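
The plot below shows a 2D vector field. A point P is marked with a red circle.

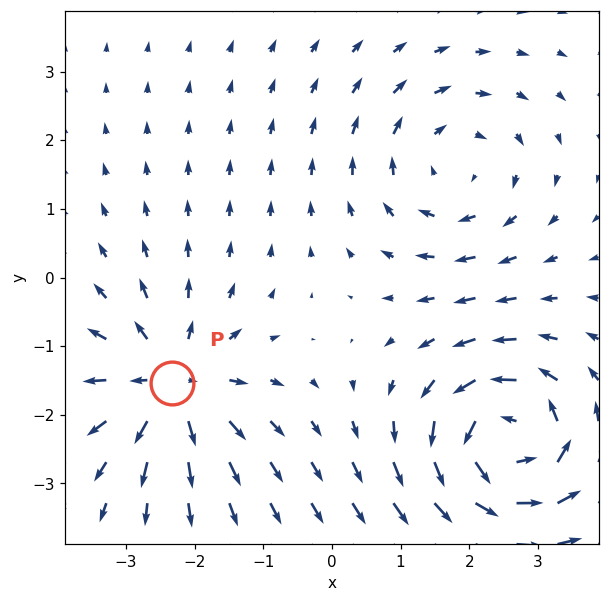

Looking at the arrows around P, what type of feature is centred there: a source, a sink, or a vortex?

source

At P (-2.3, -1.5) the arrows spread outward. Divergence about +5, curl ≈0 — positive divergence with near-zero curl is a source.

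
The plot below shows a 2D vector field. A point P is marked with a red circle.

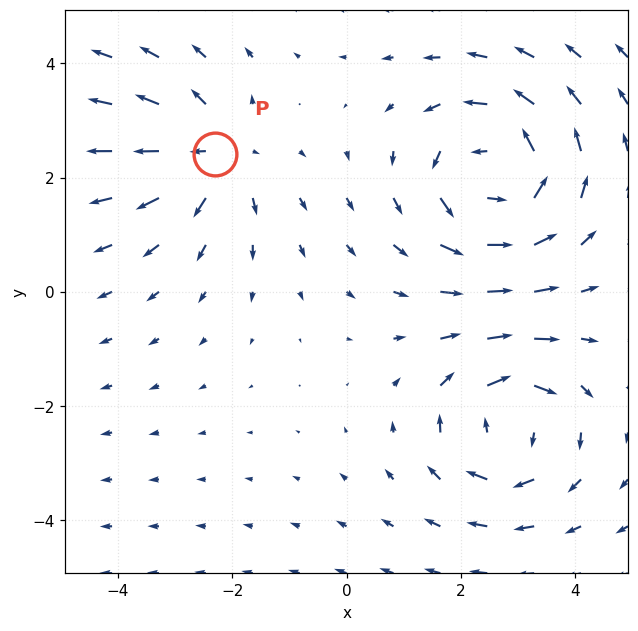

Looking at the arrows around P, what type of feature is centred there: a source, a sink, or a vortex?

source

At P (-2.3, 2.4) the arrows spread outward. Divergence about +3, curl ≈0 — positive divergence with near-zero curl is a source.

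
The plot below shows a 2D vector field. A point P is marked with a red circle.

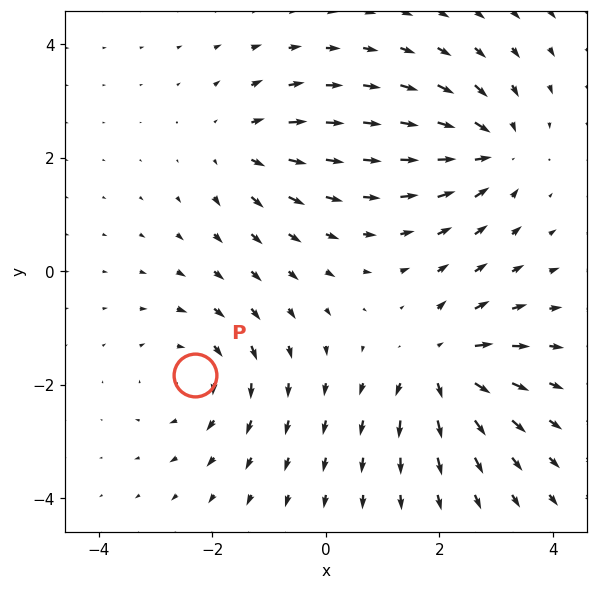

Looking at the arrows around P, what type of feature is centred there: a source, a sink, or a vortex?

At P (-2.3, -1.8) the arrows circulate clockwise. Divergence ≈0, curl about -4 — near-zero divergence with nonzero curl is a vortex.

vortex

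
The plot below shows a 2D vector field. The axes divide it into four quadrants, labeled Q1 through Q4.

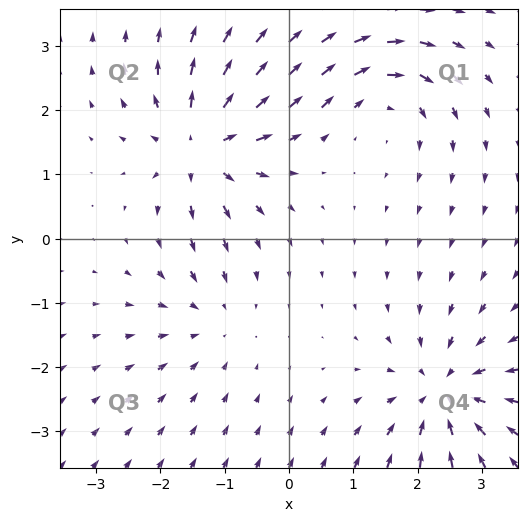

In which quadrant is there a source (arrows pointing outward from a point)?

Q2

The source sits at approximately (-1.4, 1.4), which lies in quadrant Q2. The divergence there is about +5, positive as expected for a source.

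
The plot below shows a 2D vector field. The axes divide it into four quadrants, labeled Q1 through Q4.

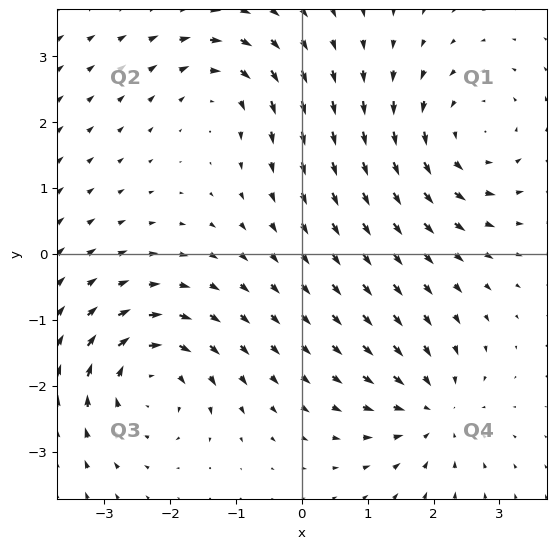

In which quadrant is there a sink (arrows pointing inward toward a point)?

The sink sits at approximately (2.0, -2.4), which lies in quadrant Q4. The divergence there is about -4, negative as expected for a sink.

Q4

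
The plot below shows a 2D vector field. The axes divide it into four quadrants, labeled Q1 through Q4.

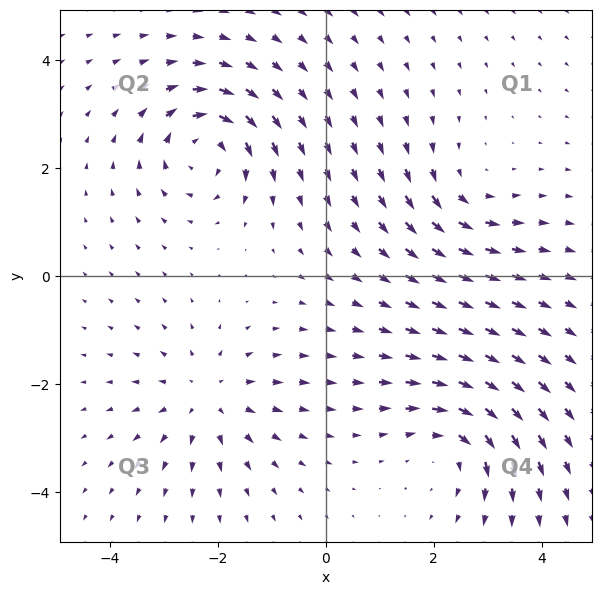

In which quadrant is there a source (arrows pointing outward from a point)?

The source sits at approximately (-2.2, -2.3), which lies in quadrant Q3. The divergence there is about +4, positive as expected for a source.

Q3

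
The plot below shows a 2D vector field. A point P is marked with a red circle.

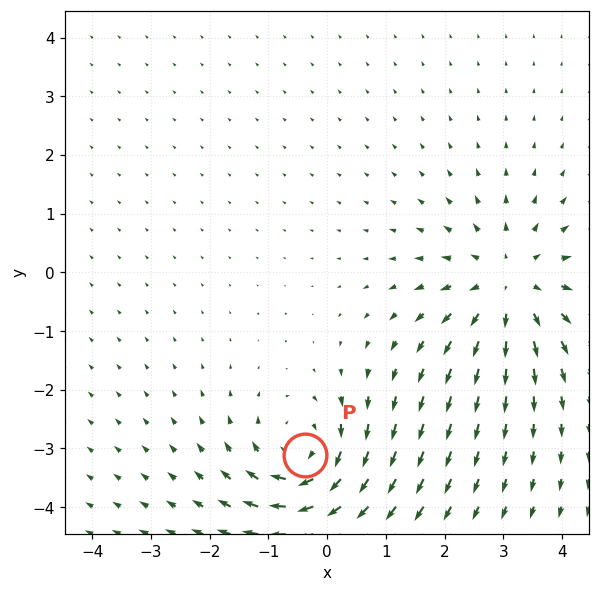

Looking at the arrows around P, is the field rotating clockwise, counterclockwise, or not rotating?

Near P at (-0.4, -3.1) the arrows circulate clockwise. The curl (z-component) there is about -5; negative curl means clockwise rotation.

clockwise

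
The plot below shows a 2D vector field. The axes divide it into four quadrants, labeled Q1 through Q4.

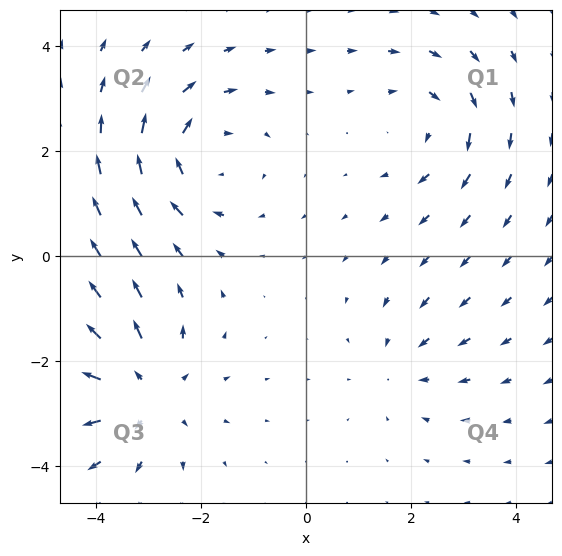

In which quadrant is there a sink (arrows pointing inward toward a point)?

Q4

The sink sits at approximately (1.8, -2.1), which lies in quadrant Q4. The divergence there is about -2, negative as expected for a sink.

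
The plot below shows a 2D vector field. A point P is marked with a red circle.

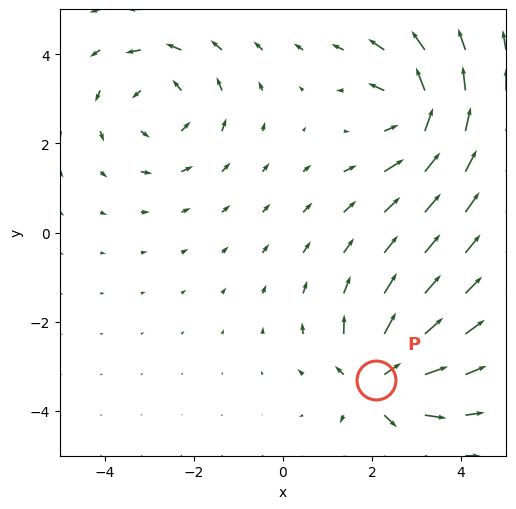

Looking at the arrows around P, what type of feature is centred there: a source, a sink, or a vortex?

source

At P (2.1, -3.3) the arrows spread outward. Divergence about +6, curl ≈0 — positive divergence with near-zero curl is a source.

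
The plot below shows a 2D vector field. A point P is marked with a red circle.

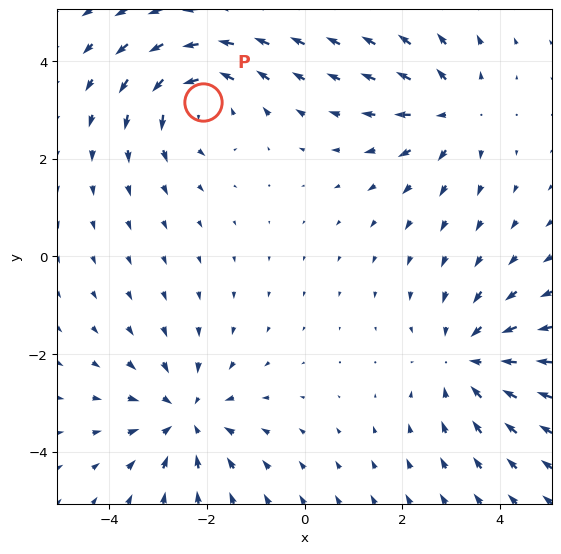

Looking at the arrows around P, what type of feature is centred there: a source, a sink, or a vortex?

vortex

At P (-2.1, 3.2) the arrows circulate counterclockwise. Divergence ≈0, curl about +5 — near-zero divergence with nonzero curl is a vortex.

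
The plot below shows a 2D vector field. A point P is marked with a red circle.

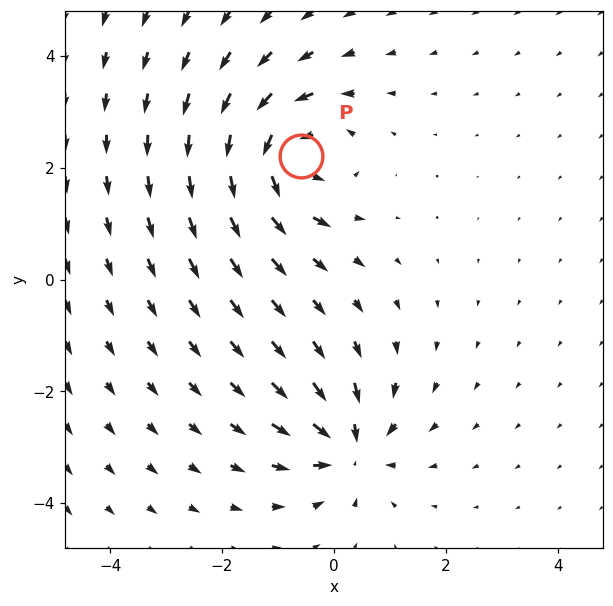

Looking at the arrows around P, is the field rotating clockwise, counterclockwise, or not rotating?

Near P at (-0.6, 2.2) the arrows circulate counterclockwise. The curl (z-component) there is about +5; positive curl means counterclockwise rotation.

counterclockwise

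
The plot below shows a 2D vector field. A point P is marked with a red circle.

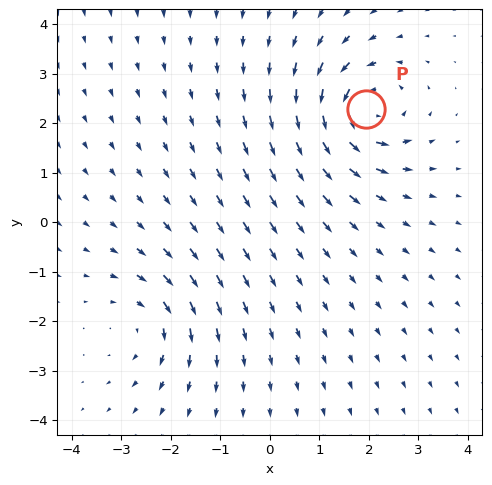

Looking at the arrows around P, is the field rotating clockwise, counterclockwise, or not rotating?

Near P at (1.9, 2.3) the arrows circulate counterclockwise. The curl (z-component) there is about +5; positive curl means counterclockwise rotation.

counterclockwise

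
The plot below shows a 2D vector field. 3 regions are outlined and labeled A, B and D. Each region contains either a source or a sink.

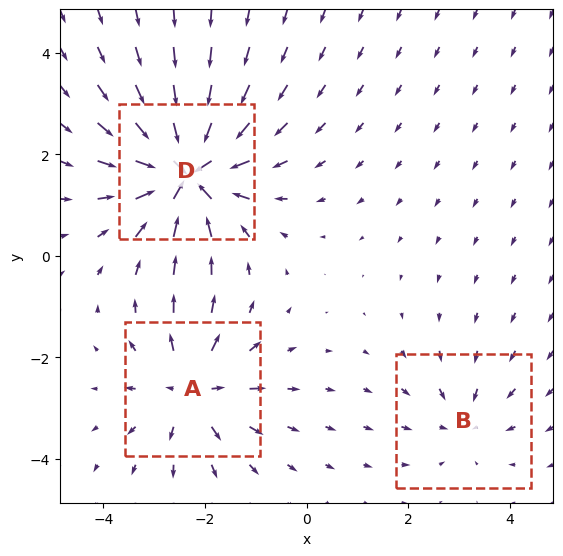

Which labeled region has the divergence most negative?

Divergence at each region's feature centre — A: about +4, B: about -2, D: about -6. Region D is most negative.

D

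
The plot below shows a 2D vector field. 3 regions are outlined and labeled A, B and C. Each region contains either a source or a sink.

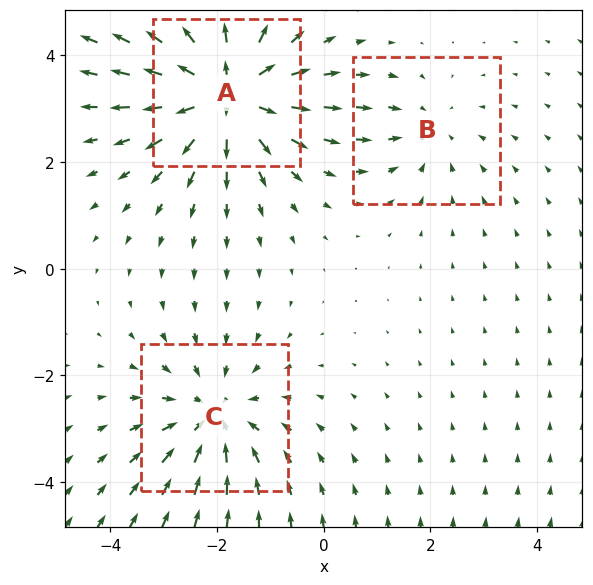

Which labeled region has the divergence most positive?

A

Divergence at each region's feature centre — A: about +4, B: about -2, C: about -3. Region A is most positive.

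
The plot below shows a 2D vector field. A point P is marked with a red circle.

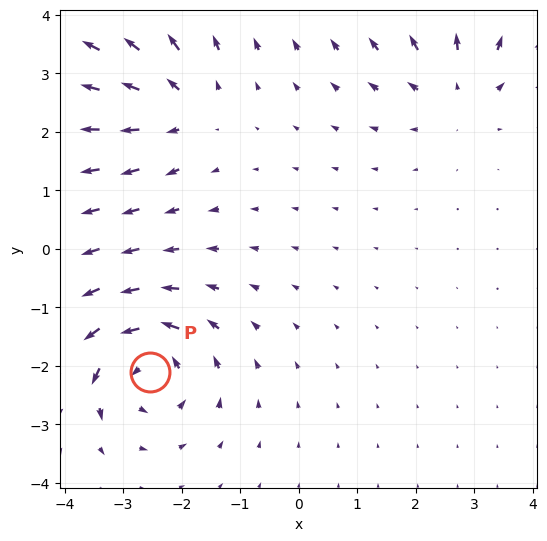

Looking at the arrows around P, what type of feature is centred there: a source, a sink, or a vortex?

vortex

At P (-2.5, -2.1) the arrows circulate counterclockwise. Divergence ≈0, curl about +5 — near-zero divergence with nonzero curl is a vortex.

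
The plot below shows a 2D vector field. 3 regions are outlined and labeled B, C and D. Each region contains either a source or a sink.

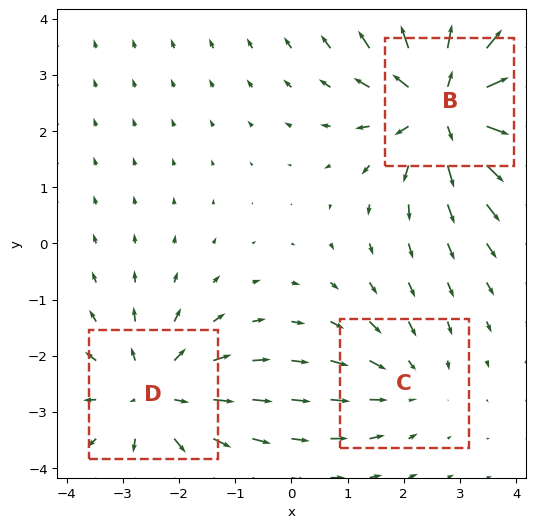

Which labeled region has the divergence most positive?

Divergence at each region's feature centre — B: about +4, C: about -2, D: about +3. Region B is most positive.

B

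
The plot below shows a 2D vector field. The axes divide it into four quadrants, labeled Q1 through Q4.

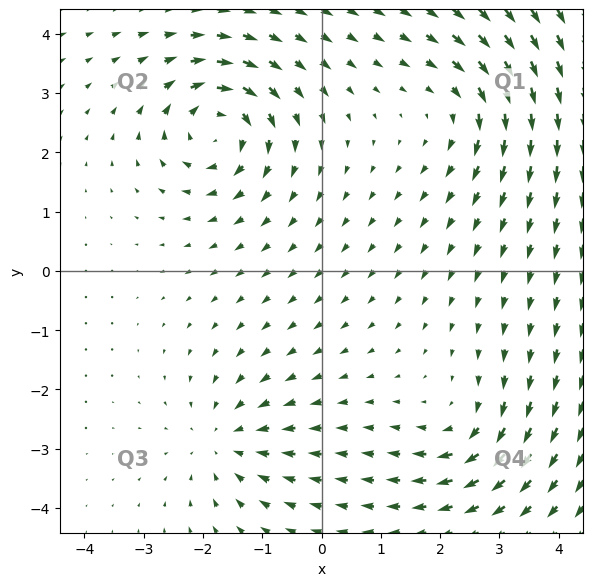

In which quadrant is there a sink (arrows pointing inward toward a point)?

Q3

The sink sits at approximately (-1.6, -2.9), which lies in quadrant Q3. The divergence there is about -3, negative as expected for a sink.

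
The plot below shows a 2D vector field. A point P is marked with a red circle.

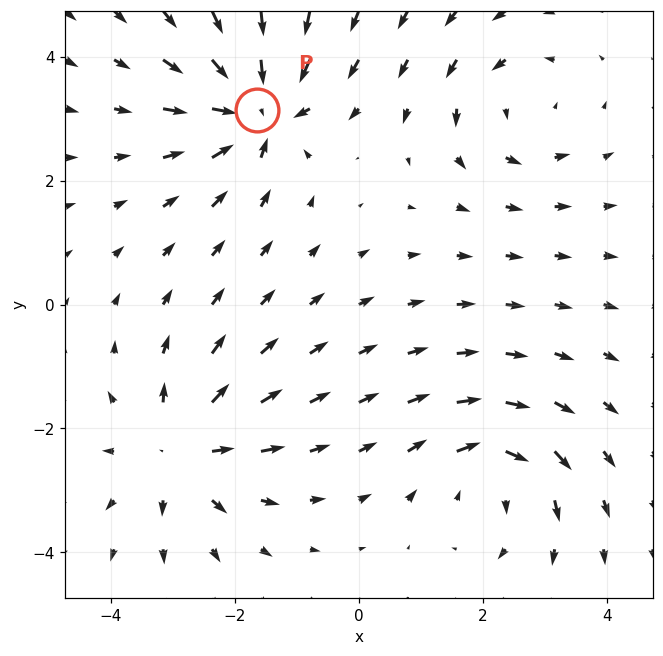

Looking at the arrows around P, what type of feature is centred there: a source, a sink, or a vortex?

At P (-1.6, 3.1) the arrows converge inward. Divergence about -6, curl ≈0 — negative divergence with near-zero curl is a sink.

sink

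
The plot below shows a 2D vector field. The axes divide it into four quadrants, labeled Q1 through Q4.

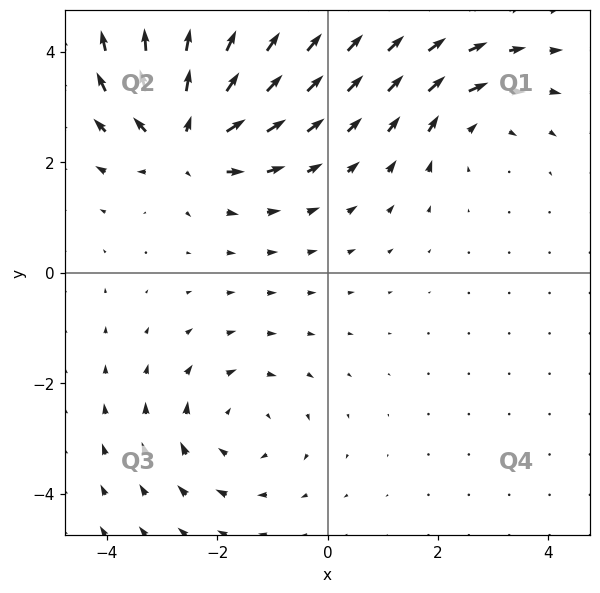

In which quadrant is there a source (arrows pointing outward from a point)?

The source sits at approximately (-2.6, 2.5), which lies in quadrant Q2. The divergence there is about +5, positive as expected for a source.

Q2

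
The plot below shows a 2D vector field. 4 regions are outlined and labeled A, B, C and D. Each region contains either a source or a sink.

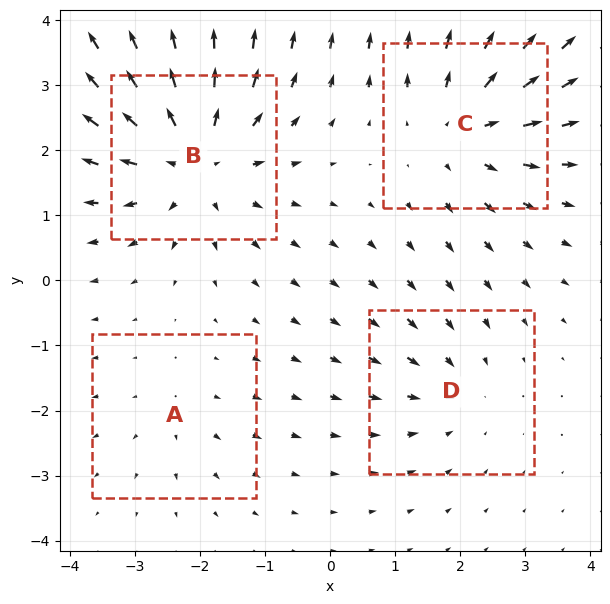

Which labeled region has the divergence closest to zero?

A

Divergence at each region's feature centre — A: about +2, B: about +6, C: about +4, D: about -3. Region A is closest to zero.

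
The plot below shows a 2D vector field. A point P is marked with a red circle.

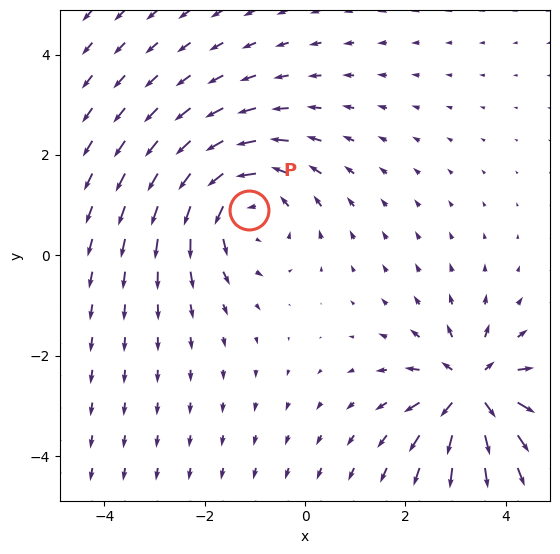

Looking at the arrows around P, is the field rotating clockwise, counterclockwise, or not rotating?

counterclockwise

Near P at (-1.1, 0.9) the arrows circulate counterclockwise. The curl (z-component) there is about +3; positive curl means counterclockwise rotation.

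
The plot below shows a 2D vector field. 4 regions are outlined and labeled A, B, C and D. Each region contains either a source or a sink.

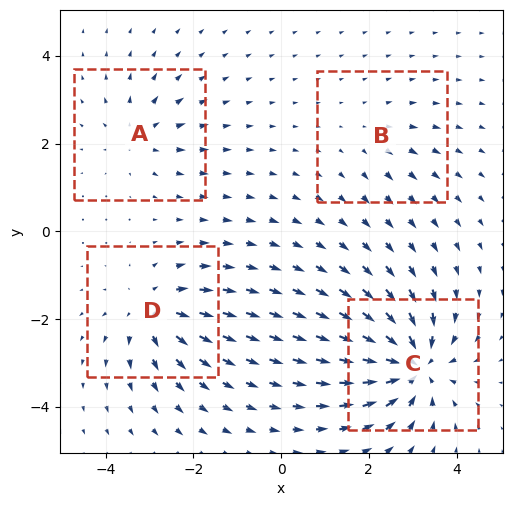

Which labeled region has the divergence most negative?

Divergence at each region's feature centre — A: about +4, B: about +2, C: about -8, D: about +6. Region C is most negative.

C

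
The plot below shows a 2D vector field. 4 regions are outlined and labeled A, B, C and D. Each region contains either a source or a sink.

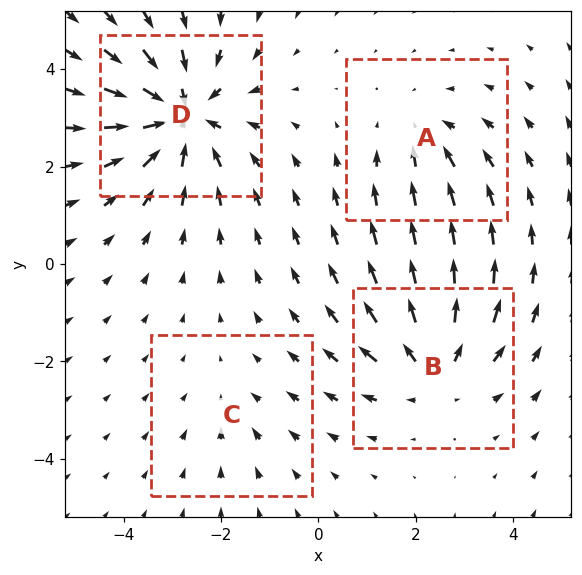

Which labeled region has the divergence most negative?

Divergence at each region's feature centre — A: about -3, B: about +4, C: about -2, D: about -6. Region D is most negative.

D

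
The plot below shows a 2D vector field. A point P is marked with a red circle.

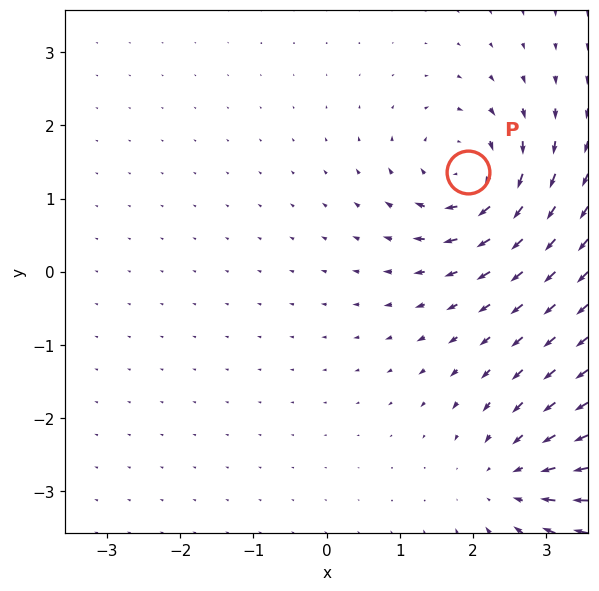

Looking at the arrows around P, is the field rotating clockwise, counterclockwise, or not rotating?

clockwise

Near P at (1.9, 1.4) the arrows circulate clockwise. The curl (z-component) there is about -4; negative curl means clockwise rotation.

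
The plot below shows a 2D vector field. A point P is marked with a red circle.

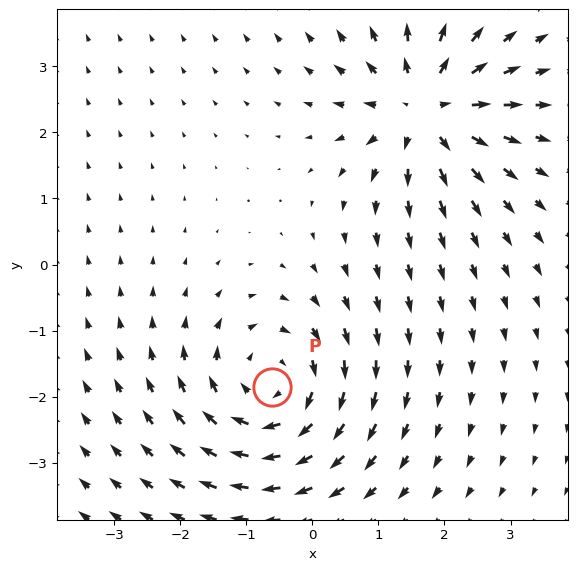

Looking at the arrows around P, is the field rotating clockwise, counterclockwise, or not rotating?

Near P at (-0.6, -1.9) the arrows circulate clockwise. The curl (z-component) there is about -4; negative curl means clockwise rotation.

clockwise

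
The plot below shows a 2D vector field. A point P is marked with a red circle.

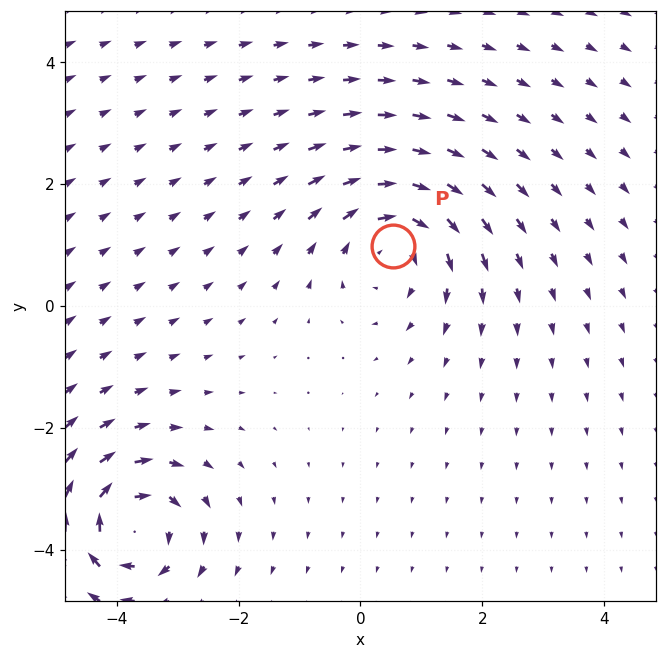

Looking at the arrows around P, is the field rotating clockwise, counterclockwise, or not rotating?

Near P at (0.5, 1.0) the arrows circulate clockwise. The curl (z-component) there is about -4; negative curl means clockwise rotation.

clockwise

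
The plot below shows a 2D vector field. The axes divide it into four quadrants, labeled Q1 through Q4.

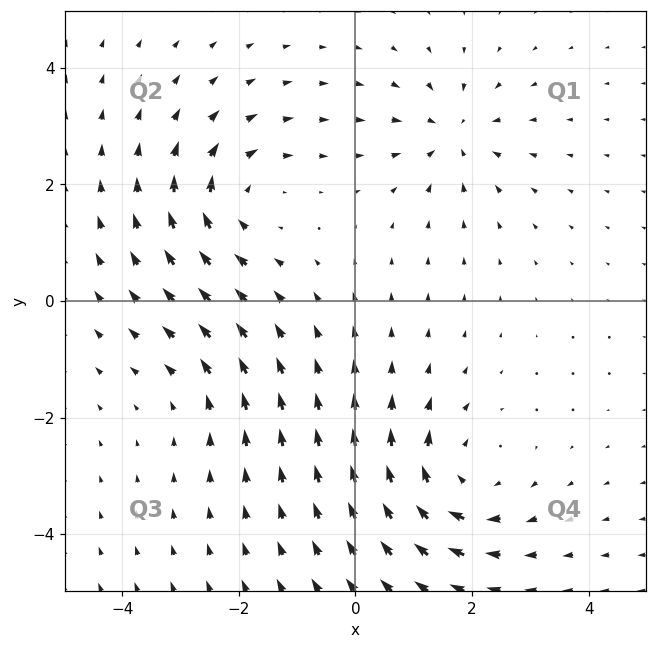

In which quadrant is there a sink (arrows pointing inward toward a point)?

The sink sits at approximately (1.7, 2.9), which lies in quadrant Q1. The divergence there is about -4, negative as expected for a sink.

Q1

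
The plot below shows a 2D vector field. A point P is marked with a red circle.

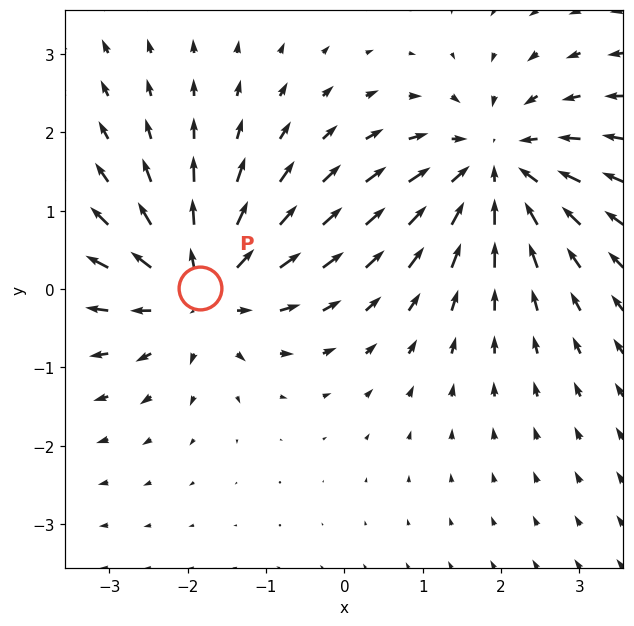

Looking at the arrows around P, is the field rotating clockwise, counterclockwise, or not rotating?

not rotating

Near P at (-1.8, 0.0) the arrows show no circulation. The curl there is ≈0.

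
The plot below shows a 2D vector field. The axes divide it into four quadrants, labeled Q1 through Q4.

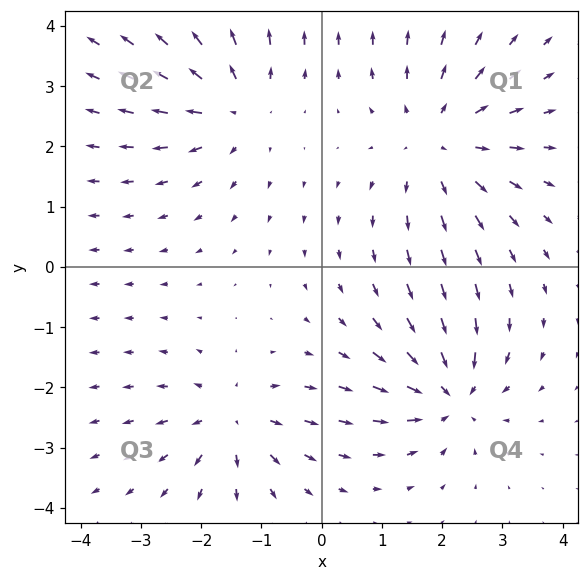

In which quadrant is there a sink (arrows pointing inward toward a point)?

Q4

The sink sits at approximately (2.1, -2.1), which lies in quadrant Q4. The divergence there is about -5, negative as expected for a sink.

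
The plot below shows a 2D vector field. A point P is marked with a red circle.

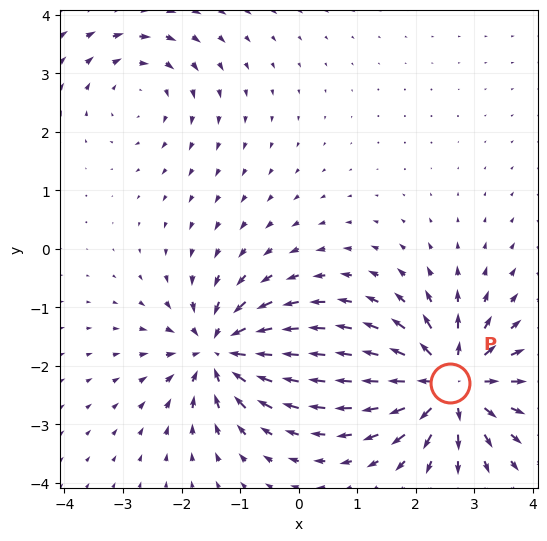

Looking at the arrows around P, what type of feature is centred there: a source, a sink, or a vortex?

source

At P (2.6, -2.3) the arrows spread outward. Divergence about +7, curl ≈0 — positive divergence with near-zero curl is a source.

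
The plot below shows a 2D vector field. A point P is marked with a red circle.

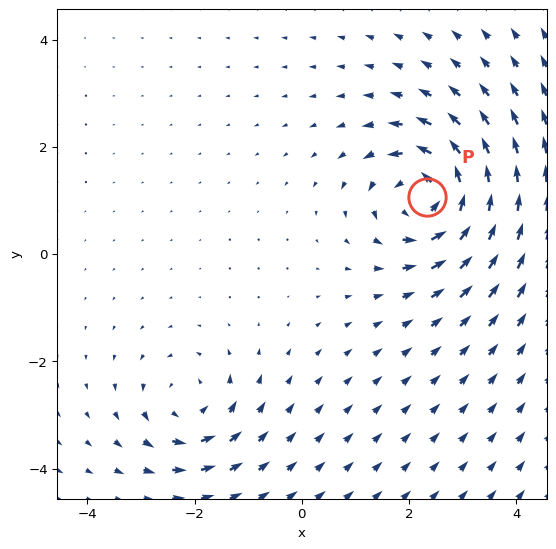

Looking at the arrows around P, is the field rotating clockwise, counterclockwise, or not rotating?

Near P at (2.3, 1.1) the arrows circulate counterclockwise. The curl (z-component) there is about +6; positive curl means counterclockwise rotation.

counterclockwise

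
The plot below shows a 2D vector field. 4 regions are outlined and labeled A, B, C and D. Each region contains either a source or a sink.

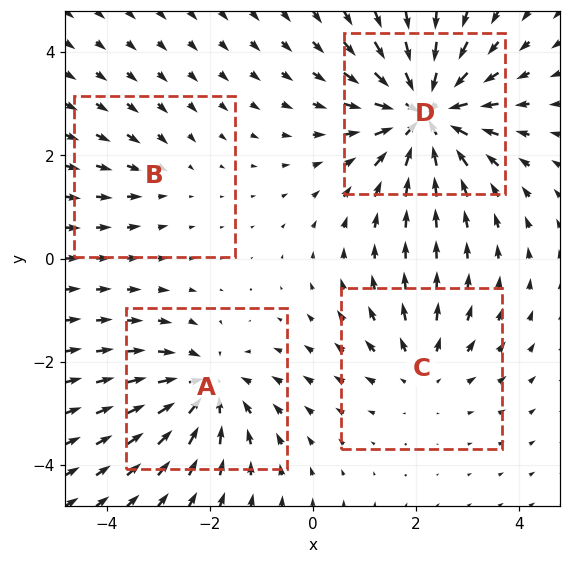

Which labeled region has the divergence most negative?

Divergence at each region's feature centre — A: about -5, B: about -2, C: about +3, D: about -7. Region D is most negative.

D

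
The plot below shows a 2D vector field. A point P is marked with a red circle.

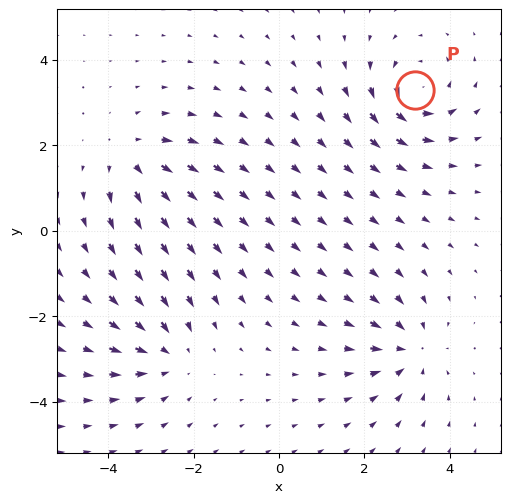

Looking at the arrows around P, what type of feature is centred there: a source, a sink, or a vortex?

vortex

At P (3.2, 3.3) the arrows circulate counterclockwise. Divergence ≈0, curl about +6 — near-zero divergence with nonzero curl is a vortex.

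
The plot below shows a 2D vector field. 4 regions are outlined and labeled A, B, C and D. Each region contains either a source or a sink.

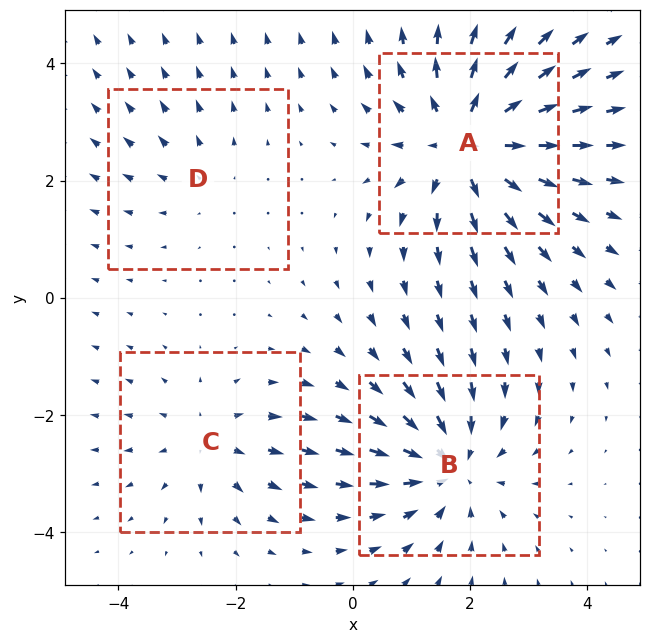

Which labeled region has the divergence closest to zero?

Divergence at each region's feature centre — A: about +6, B: about -4, C: about +3, D: about +2. Region D is closest to zero.

D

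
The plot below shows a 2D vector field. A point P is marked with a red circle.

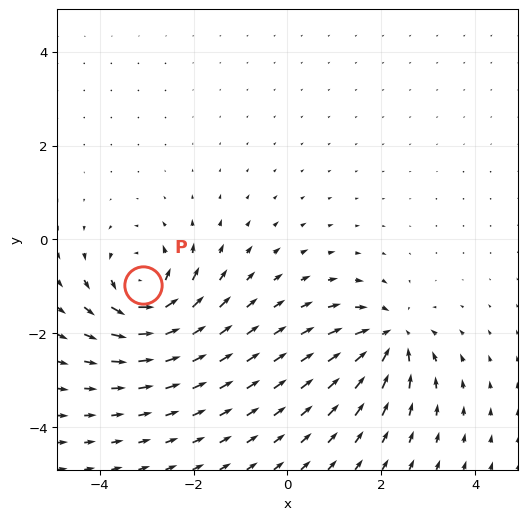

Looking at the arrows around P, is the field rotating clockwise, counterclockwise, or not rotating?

counterclockwise

Near P at (-3.1, -1.0) the arrows circulate counterclockwise. The curl (z-component) there is about +5; positive curl means counterclockwise rotation.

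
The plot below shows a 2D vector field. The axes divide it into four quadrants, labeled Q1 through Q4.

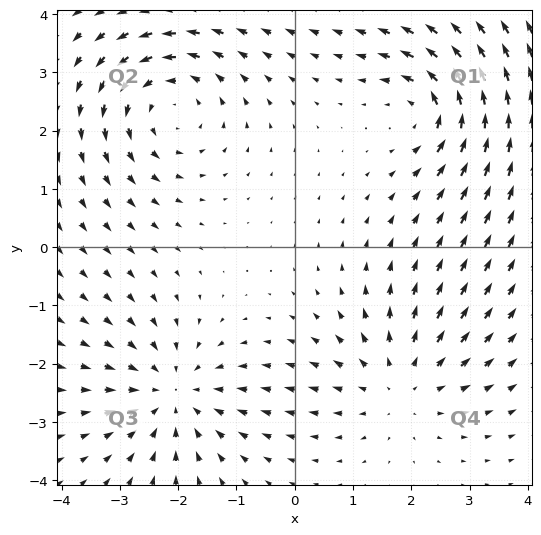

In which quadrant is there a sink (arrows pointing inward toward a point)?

The sink sits at approximately (-2.1, -2.5), which lies in quadrant Q3. The divergence there is about -3, negative as expected for a sink.

Q3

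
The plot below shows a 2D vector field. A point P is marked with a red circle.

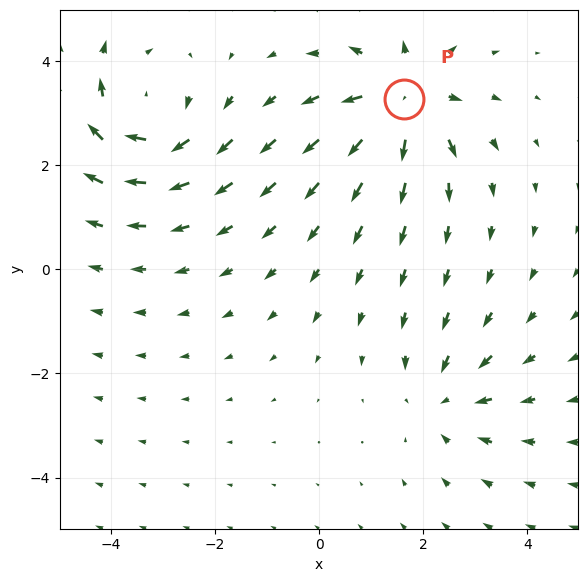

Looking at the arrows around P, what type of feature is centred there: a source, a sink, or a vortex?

source

At P (1.6, 3.3) the arrows spread outward. Divergence about +6, curl ≈0 — positive divergence with near-zero curl is a source.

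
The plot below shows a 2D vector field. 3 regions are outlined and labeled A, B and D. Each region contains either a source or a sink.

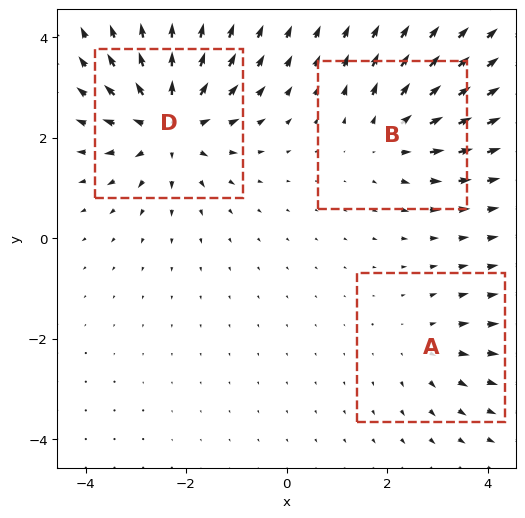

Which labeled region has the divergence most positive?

Divergence at each region's feature centre — A: about +2, B: about +3, D: about +5. Region D is most positive.

D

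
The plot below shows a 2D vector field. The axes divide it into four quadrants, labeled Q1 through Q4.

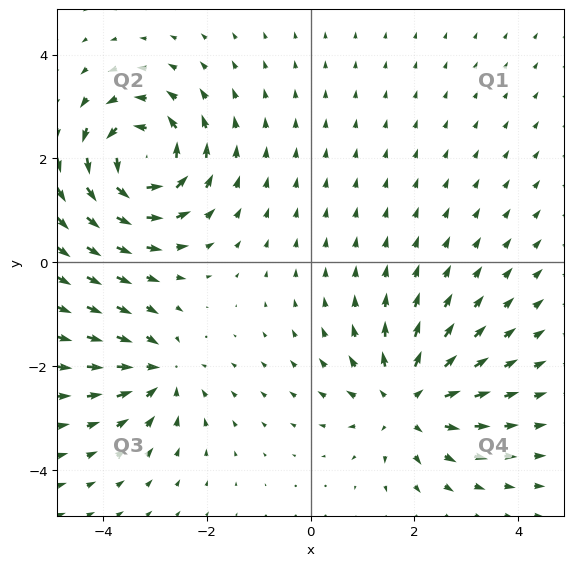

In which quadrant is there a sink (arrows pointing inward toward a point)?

Q3

The sink sits at approximately (-2.9, -2.1), which lies in quadrant Q3. The divergence there is about -4, negative as expected for a sink.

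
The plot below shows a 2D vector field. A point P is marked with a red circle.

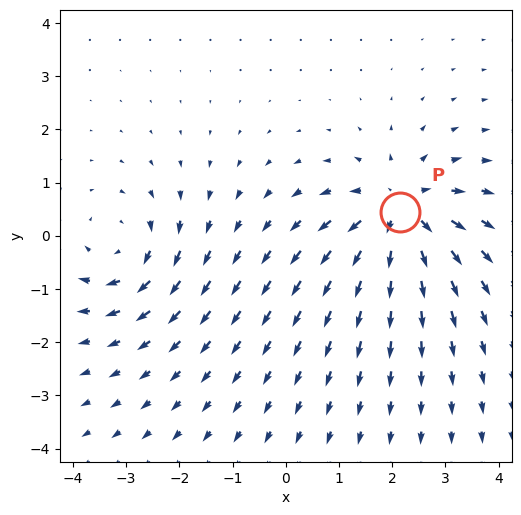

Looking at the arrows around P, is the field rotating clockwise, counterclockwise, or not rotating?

Near P at (2.1, 0.4) the arrows show no circulation. The curl there is ≈0.

not rotating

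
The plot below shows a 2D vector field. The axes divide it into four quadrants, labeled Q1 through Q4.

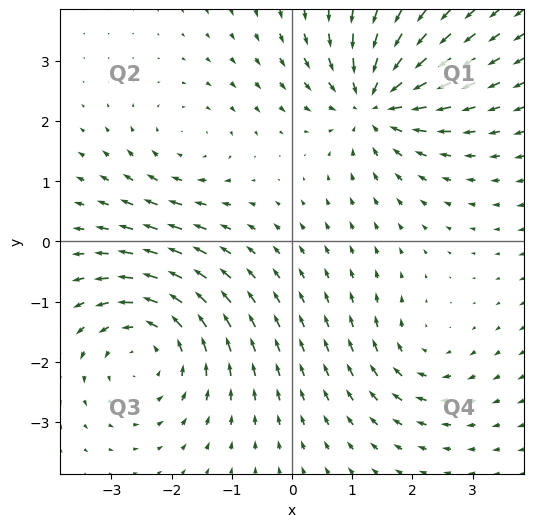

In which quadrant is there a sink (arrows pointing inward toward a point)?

The sink sits at approximately (1.4, 2.3), which lies in quadrant Q1. The divergence there is about -6, negative as expected for a sink.

Q1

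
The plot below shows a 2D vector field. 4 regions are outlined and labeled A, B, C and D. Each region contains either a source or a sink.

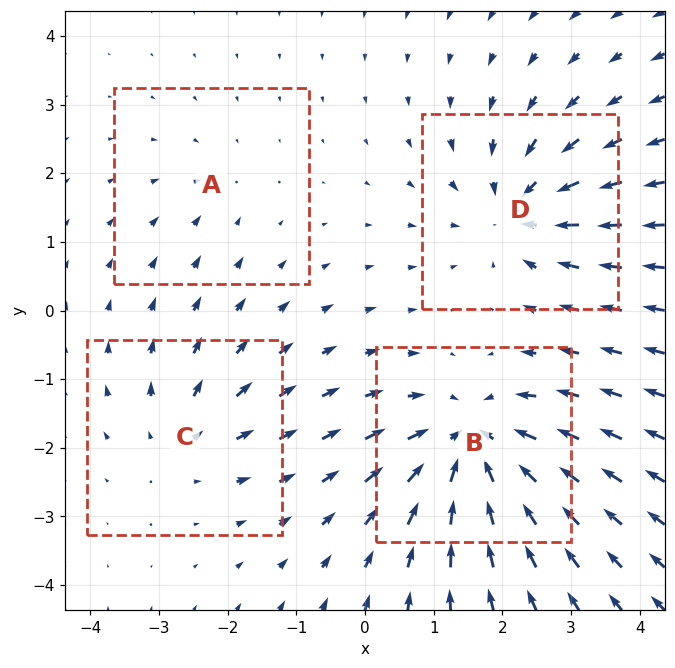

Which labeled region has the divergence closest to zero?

A

Divergence at each region's feature centre — A: about -2, B: about -7, C: about +3, D: about -5. Region A is closest to zero.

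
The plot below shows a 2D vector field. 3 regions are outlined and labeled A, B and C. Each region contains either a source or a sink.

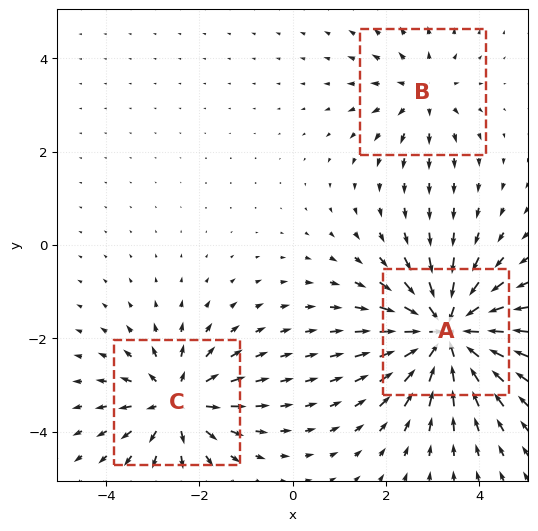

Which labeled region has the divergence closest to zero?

B

Divergence at each region's feature centre — A: about -6, B: about +2, C: about +4. Region B is closest to zero.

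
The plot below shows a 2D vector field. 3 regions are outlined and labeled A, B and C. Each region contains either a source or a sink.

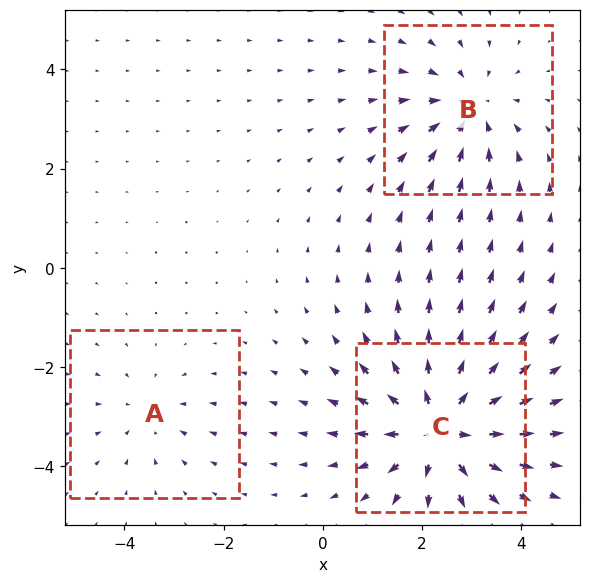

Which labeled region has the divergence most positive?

C

Divergence at each region's feature centre — A: about -2, B: about -3, C: about +5. Region C is most positive.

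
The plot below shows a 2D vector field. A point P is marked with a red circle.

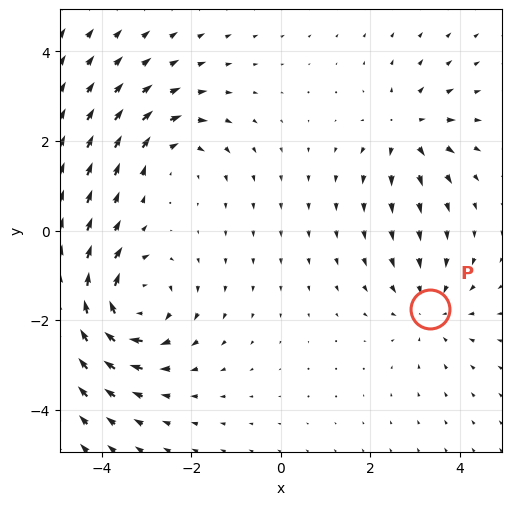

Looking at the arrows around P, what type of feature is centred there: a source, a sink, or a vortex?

sink

At P (3.3, -1.8) the arrows converge inward. Divergence about -3, curl ≈0 — negative divergence with near-zero curl is a sink.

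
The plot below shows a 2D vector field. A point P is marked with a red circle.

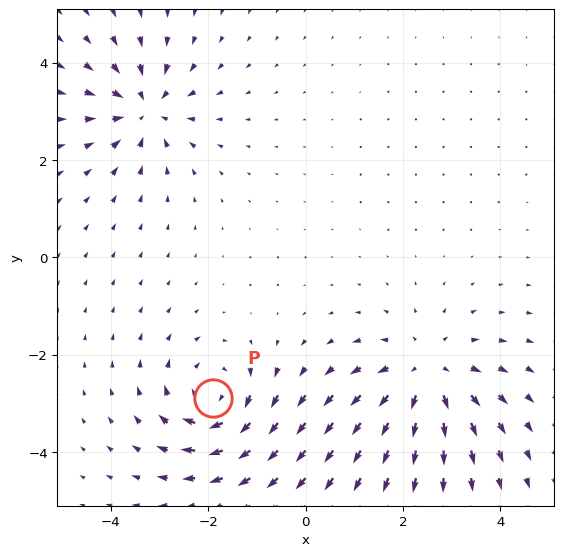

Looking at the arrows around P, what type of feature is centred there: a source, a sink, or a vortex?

vortex

At P (-1.9, -2.9) the arrows circulate clockwise. Divergence ≈0, curl about -4 — near-zero divergence with nonzero curl is a vortex.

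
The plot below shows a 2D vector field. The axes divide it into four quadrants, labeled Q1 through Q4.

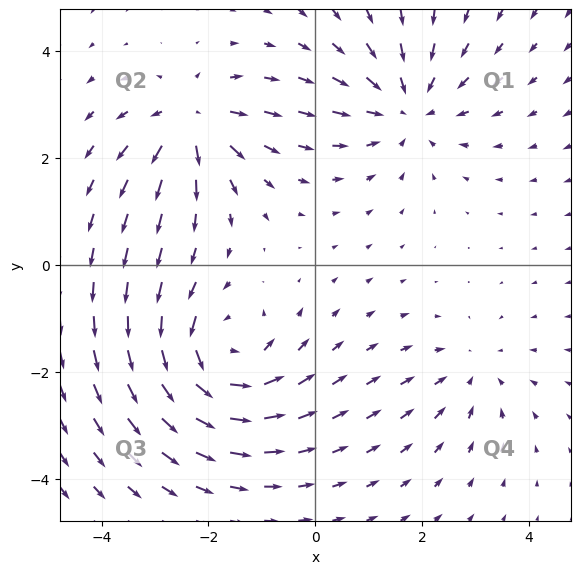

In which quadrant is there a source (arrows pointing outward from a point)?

The source sits at approximately (-2.3, 2.7), which lies in quadrant Q2. The divergence there is about +5, positive as expected for a source.

Q2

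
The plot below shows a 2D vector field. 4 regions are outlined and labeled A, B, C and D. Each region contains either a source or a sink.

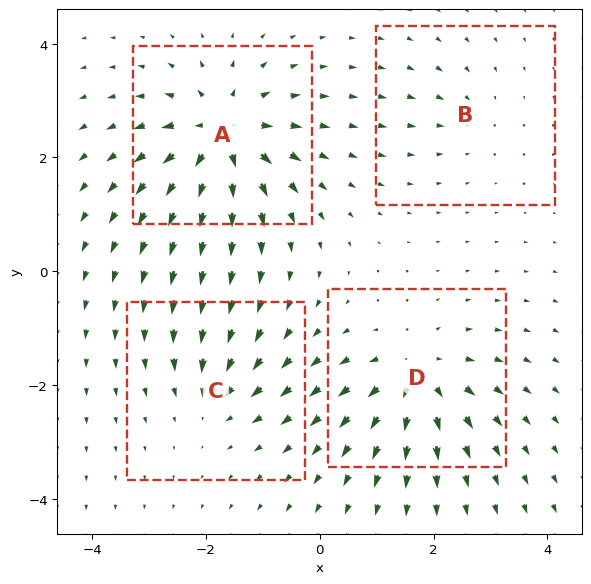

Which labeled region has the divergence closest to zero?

B

Divergence at each region's feature centre — A: about +8, B: about -2, C: about -4, D: about +6. Region B is closest to zero.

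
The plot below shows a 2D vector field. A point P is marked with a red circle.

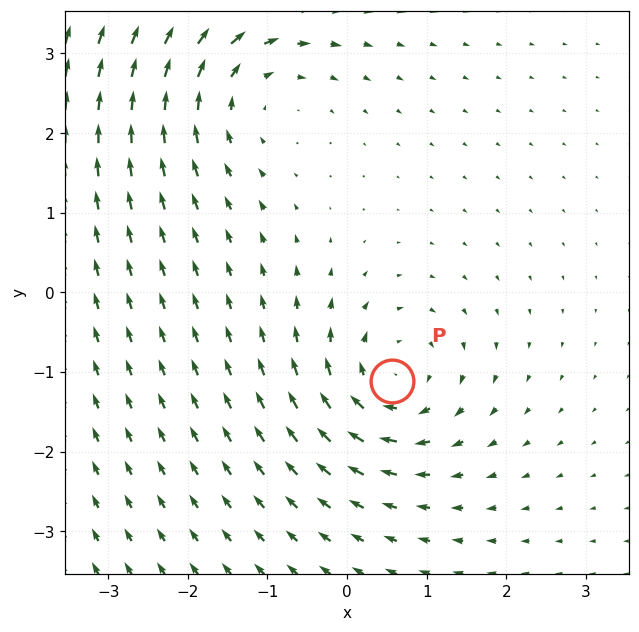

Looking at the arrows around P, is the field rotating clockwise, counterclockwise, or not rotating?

clockwise

Near P at (0.6, -1.1) the arrows circulate clockwise. The curl (z-component) there is about -5; negative curl means clockwise rotation.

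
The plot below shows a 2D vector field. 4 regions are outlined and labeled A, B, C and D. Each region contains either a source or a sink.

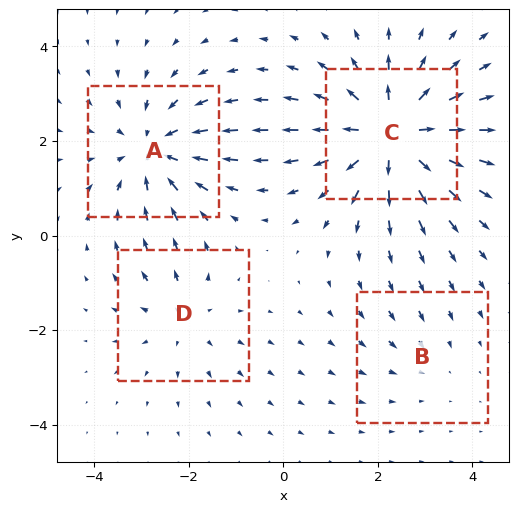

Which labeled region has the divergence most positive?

Divergence at each region's feature centre — A: about -5, B: about -2, C: about +6, D: about +3. Region C is most positive.

C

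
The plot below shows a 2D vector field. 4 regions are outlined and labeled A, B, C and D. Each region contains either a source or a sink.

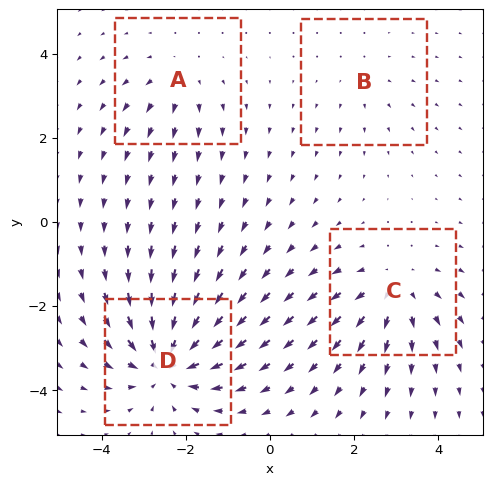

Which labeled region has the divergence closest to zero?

Divergence at each region's feature centre — A: about +3, B: about +2, C: about +4, D: about -7. Region B is closest to zero.

B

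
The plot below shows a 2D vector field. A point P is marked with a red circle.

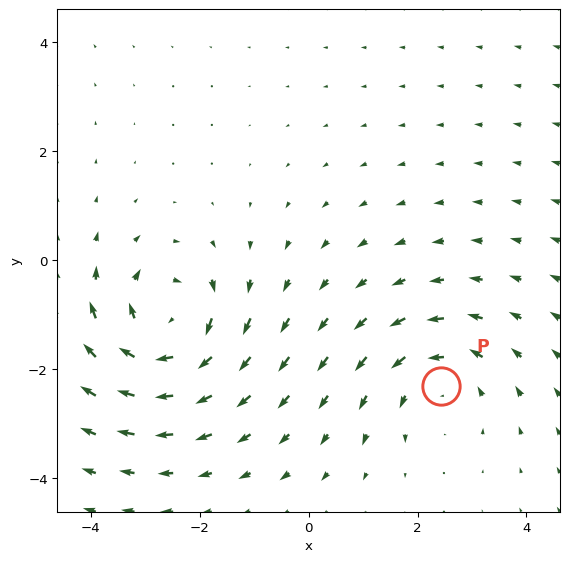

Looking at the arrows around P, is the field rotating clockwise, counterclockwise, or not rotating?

Near P at (2.4, -2.3) the arrows circulate counterclockwise. The curl (z-component) there is about +3; positive curl means counterclockwise rotation.

counterclockwise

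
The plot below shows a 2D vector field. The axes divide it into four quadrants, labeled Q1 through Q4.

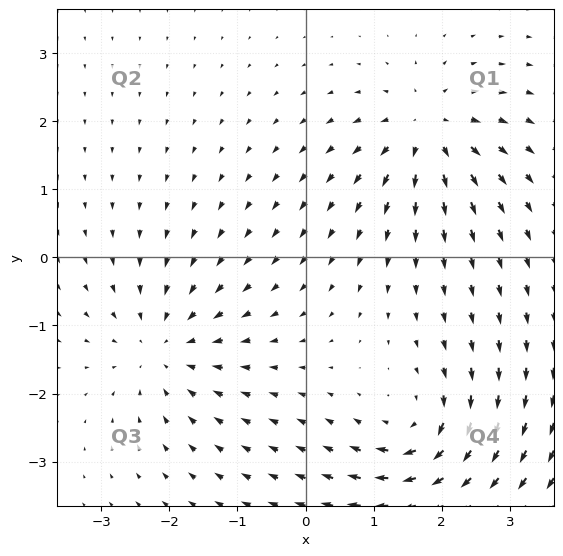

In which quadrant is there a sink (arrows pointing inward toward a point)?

Q3

The sink sits at approximately (-2.1, -1.3), which lies in quadrant Q3. The divergence there is about -4, negative as expected for a sink.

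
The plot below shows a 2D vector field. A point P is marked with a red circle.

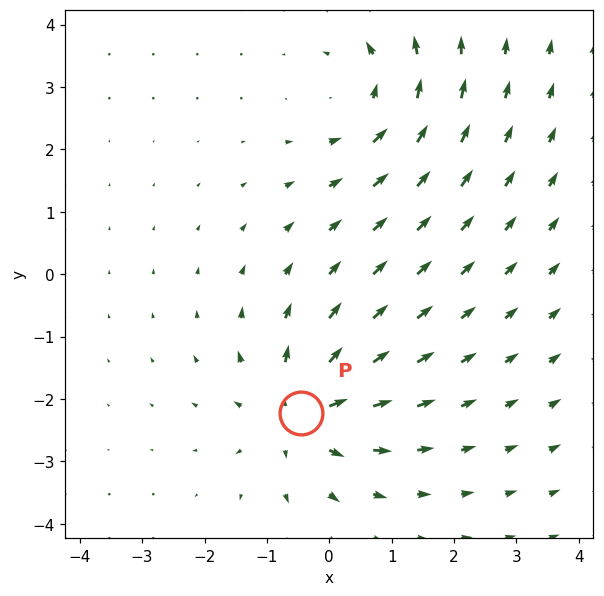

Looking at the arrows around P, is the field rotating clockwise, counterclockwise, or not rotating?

Near P at (-0.5, -2.2) the arrows show no circulation. The curl there is ≈0.

not rotating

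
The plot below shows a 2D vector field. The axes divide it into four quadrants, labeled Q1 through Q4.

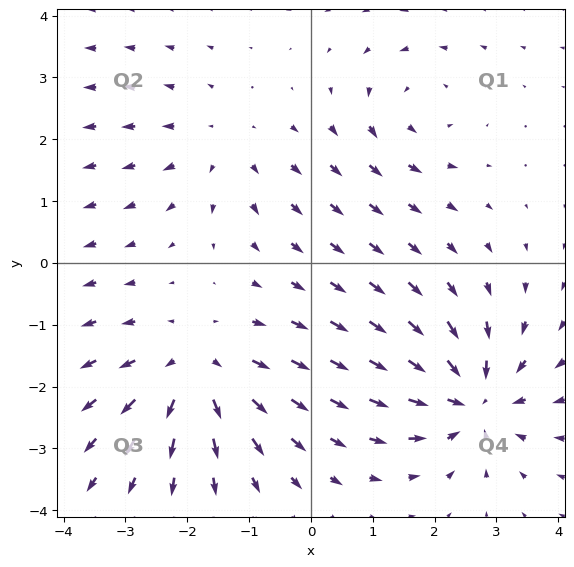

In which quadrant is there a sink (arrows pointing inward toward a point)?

The sink sits at approximately (2.6, -2.2), which lies in quadrant Q4. The divergence there is about -6, negative as expected for a sink.

Q4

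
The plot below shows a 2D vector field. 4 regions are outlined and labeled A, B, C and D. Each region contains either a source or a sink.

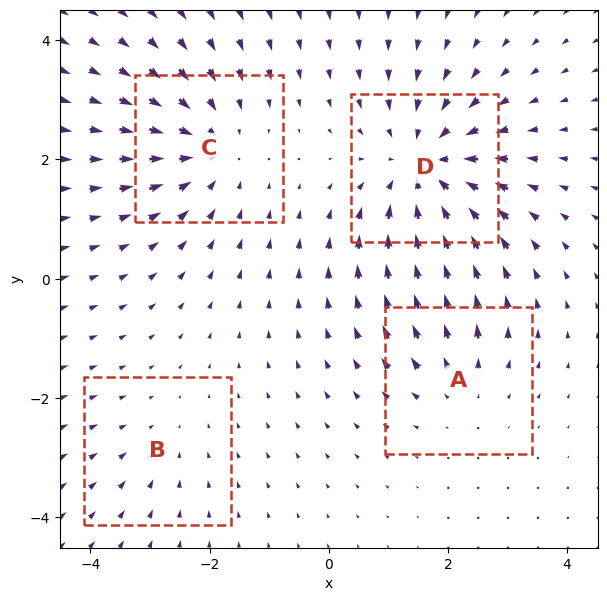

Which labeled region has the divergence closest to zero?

B

Divergence at each region's feature centre — A: about +3, B: about -2, C: about -4, D: about -6. Region B is closest to zero.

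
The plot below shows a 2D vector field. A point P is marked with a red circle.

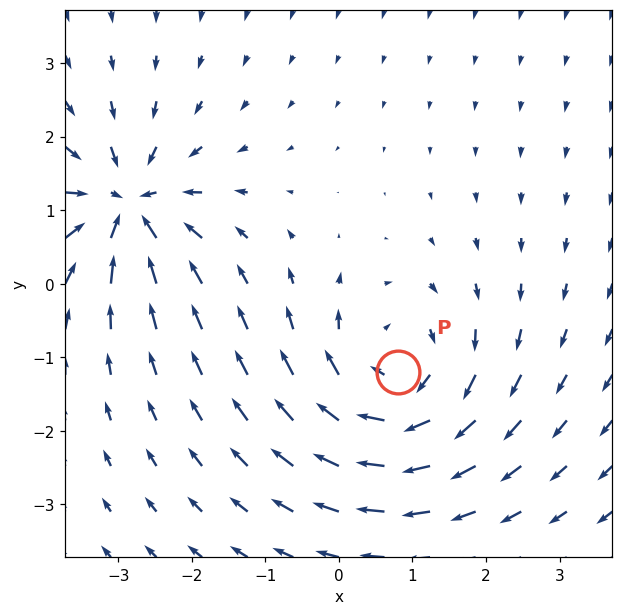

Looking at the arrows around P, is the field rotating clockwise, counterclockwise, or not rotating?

clockwise

Near P at (0.8, -1.2) the arrows circulate clockwise. The curl (z-component) there is about -4; negative curl means clockwise rotation.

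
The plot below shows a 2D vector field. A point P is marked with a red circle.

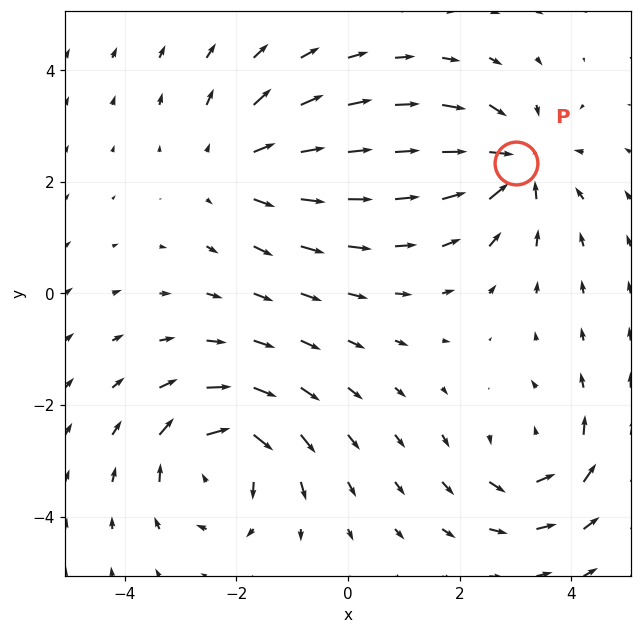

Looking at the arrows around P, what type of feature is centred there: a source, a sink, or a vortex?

sink

At P (3.0, 2.3) the arrows converge inward. Divergence about -4, curl ≈0 — negative divergence with near-zero curl is a sink.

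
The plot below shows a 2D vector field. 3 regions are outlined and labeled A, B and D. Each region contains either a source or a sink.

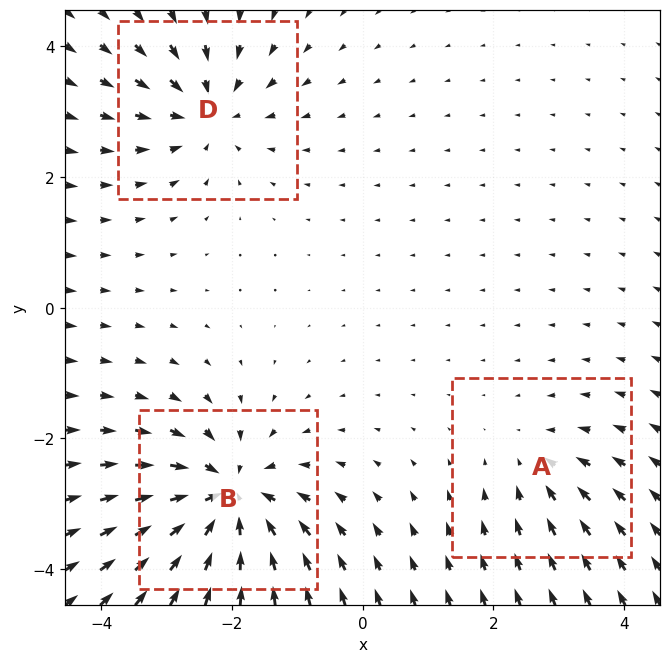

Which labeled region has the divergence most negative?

B

Divergence at each region's feature centre — A: about -2, B: about -5, D: about -4. Region B is most negative.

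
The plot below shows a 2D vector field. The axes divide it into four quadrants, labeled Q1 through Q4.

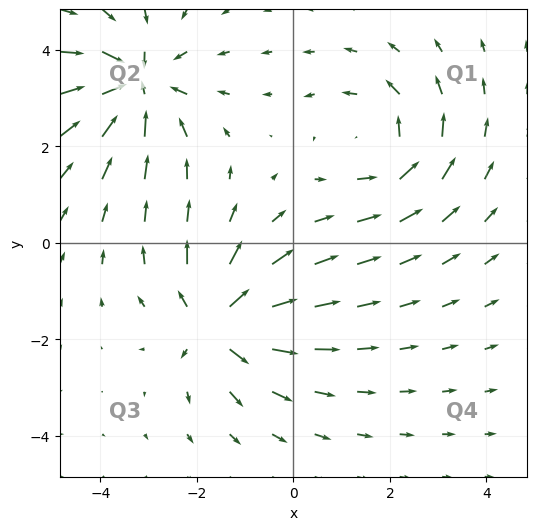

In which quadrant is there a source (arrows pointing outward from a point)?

Q3

The source sits at approximately (-1.6, -1.7), which lies in quadrant Q3. The divergence there is about +6, positive as expected for a source.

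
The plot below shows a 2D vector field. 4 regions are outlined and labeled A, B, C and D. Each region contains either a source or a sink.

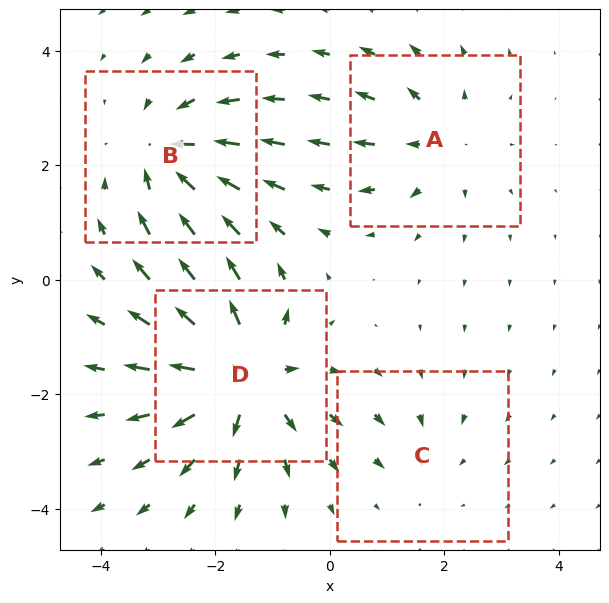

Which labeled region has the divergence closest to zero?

Divergence at each region's feature centre — A: about +3, B: about -5, C: about -2, D: about +7. Region C is closest to zero.

C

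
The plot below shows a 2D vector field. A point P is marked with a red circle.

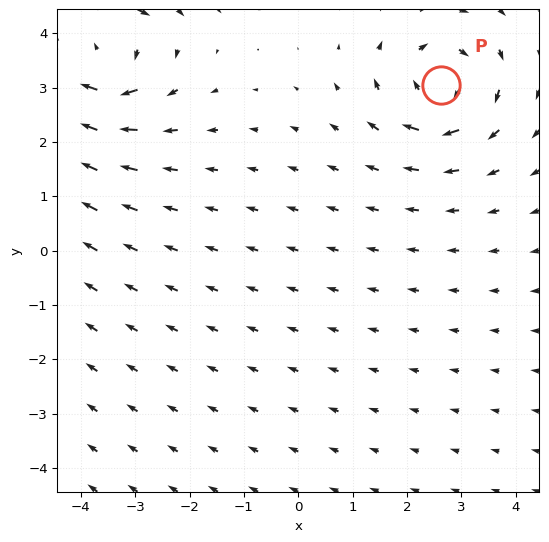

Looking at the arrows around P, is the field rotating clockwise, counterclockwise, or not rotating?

Near P at (2.6, 3.0) the arrows circulate clockwise. The curl (z-component) there is about -4; negative curl means clockwise rotation.

clockwise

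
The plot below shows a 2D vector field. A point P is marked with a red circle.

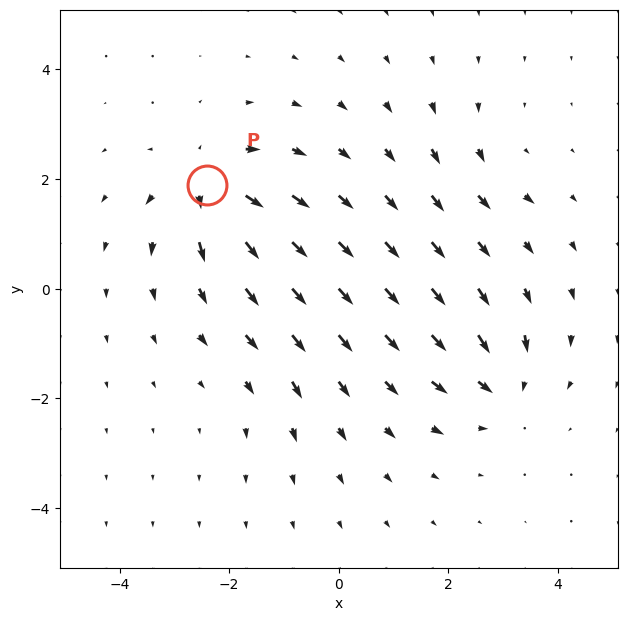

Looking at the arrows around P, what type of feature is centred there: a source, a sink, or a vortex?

source

At P (-2.4, 1.9) the arrows spread outward. Divergence about +7, curl ≈0 — positive divergence with near-zero curl is a source.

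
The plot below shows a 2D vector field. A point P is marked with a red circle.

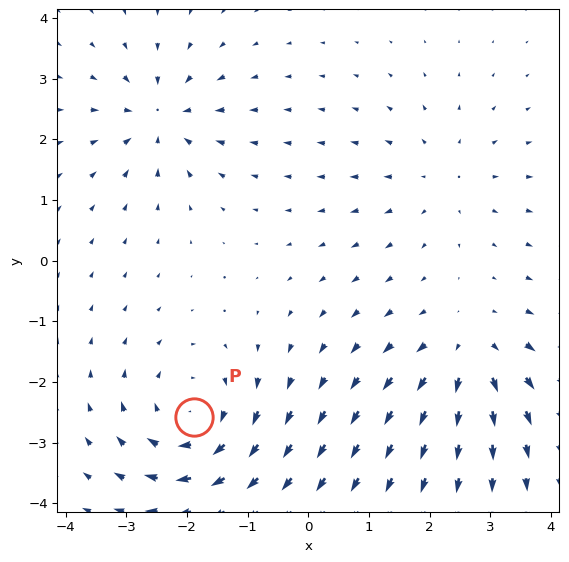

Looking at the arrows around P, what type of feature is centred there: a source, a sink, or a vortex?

vortex

At P (-1.9, -2.6) the arrows circulate clockwise. Divergence ≈0, curl about -5 — near-zero divergence with nonzero curl is a vortex.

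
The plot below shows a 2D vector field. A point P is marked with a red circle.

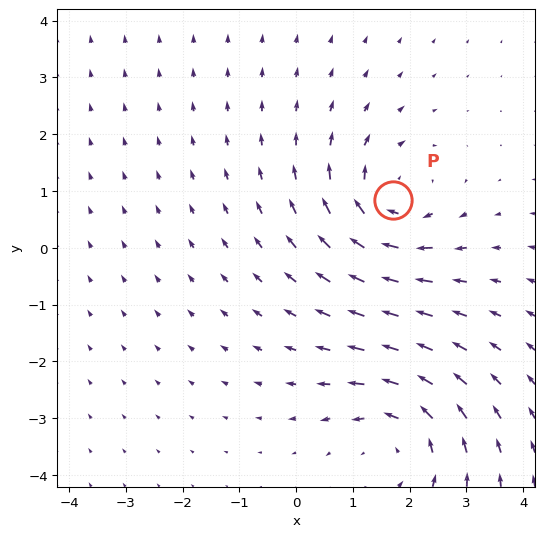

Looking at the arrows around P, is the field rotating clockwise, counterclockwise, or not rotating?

clockwise

Near P at (1.7, 0.8) the arrows circulate clockwise. The curl (z-component) there is about -4; negative curl means clockwise rotation.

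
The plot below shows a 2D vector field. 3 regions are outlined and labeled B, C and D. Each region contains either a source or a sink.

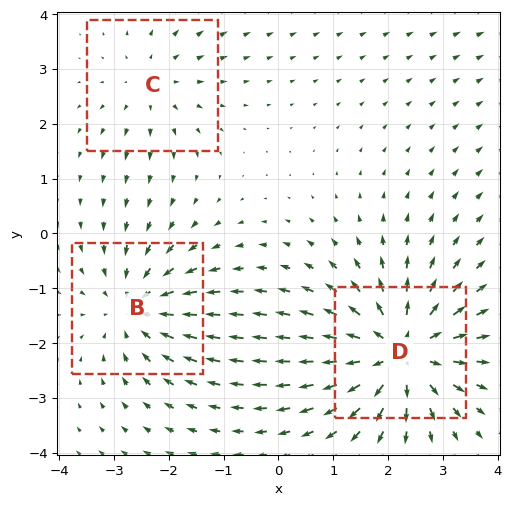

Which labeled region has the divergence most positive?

D

Divergence at each region's feature centre — B: about -4, C: about +2, D: about +5. Region D is most positive.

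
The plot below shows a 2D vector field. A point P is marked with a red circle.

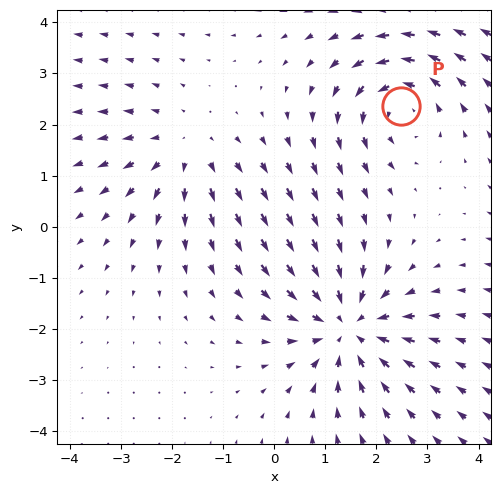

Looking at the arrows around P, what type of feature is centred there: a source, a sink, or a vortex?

At P (2.5, 2.4) the arrows circulate counterclockwise. Divergence ≈0, curl about +3 — near-zero divergence with nonzero curl is a vortex.

vortex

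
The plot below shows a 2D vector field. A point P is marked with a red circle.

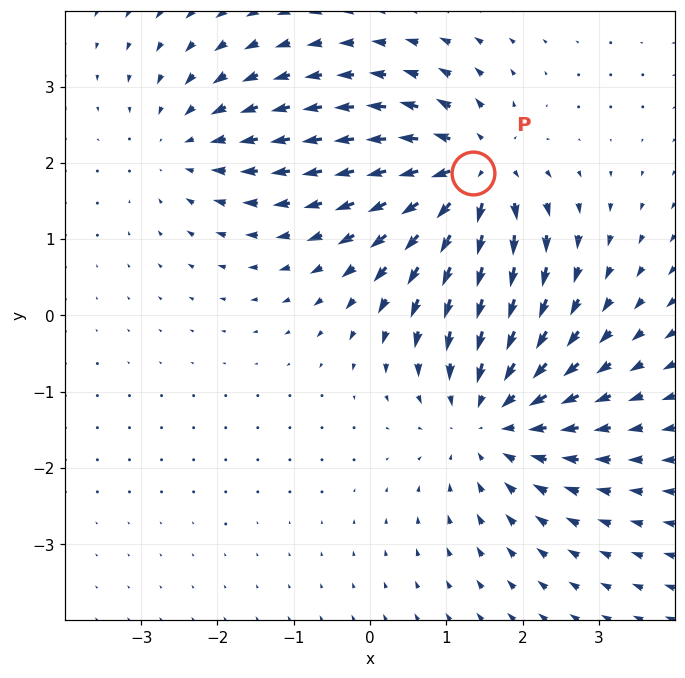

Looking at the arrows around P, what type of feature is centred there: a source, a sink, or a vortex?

At P (1.4, 1.9) the arrows spread outward. Divergence about +6, curl ≈0 — positive divergence with near-zero curl is a source.

source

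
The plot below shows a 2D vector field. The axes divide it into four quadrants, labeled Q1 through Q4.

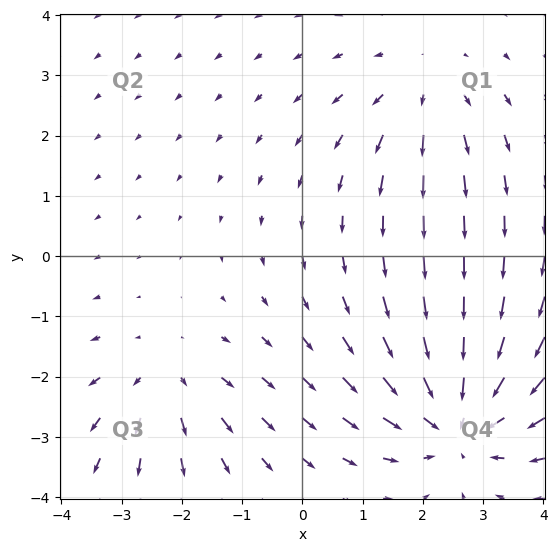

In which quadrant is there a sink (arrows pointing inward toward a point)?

Q4

The sink sits at approximately (2.6, -2.7), which lies in quadrant Q4. The divergence there is about -4, negative as expected for a sink.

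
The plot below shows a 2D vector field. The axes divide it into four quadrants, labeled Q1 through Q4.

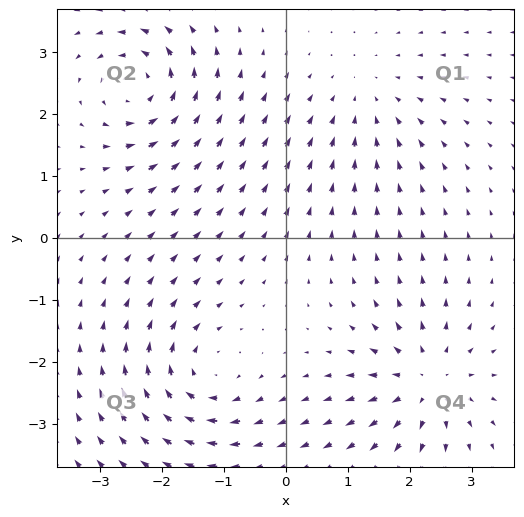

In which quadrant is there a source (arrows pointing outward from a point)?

The source sits at approximately (2.3, -2.3), which lies in quadrant Q4. The divergence there is about +5, positive as expected for a source.

Q4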